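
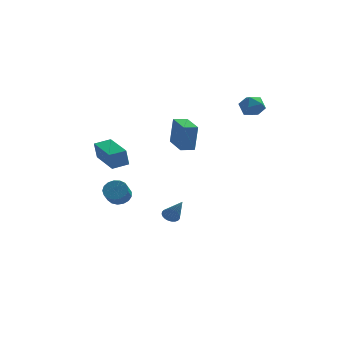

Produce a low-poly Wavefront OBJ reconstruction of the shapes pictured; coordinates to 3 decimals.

v -2.908 -2.685 1.085
v -3.024 -2.859 2.125
v -4.091 -1.005 1.235
v -4.207 -1.179 2.274
v -2.113 -2.141 1.266
v -2.229 -2.315 2.305
v -3.296 -0.461 1.415
v -3.412 -0.635 2.455
v 0.038 1.242 1.196
v 0.211 1.264 2.877
v -0.81 2.748 1.263
v -0.636 2.771 2.944
v 0.756 1.649 1.116
v 0.93 1.672 2.797
v -0.091 3.156 1.183
v 0.082 3.178 2.864
v 3.726 4.391 3.775
v 4.012 4.016 4.446
v 3.208 3.244 3.354
v 3.494 2.869 4.025
v 2.884 3.414 4.088
v 3.205 4.123 4.348
v 4.015 3.137 3.452
v 4.336 3.846 3.712
v 4.19 3.24 4.246
v 3.491 3.412 4.639
v 3.729 3.848 3.161
v 3.03 4.02 3.554
v -3.797 3.189 -3.238
v -3.446 2.736 -3.707
v -3.493 1.979 -3.01
v -3.843 2.431 -2.542
v -3.184 2.888 -3.524
v -3.23 2.131 -2.827
v -3.062 3.109 -3.276
v -3.108 2.352 -2.579
v -3.108 3.348 -3.019
v -3.155 2.591 -2.322
v -3.313 3.551 -2.812
v -3.359 2.794 -2.115
v -3.628 3.671 -2.703
v -3.674 2.914 -2.006
v -3.981 3.68 -2.717
v -4.028 2.923 -2.02
v -4.293 3.576 -2.85
v -4.339 2.819 -2.153
v -4.491 3.384 -3.072
v -4.537 2.627 -2.375
v -4.53 3.147 -3.332
v -4.576 2.39 -2.635
v -4.401 2.92 -3.571
v -4.447 2.162 -2.874
v -4.133 2.754 -3.733
v -4.18 1.996 -3.037
v -3.789 2.687 -3.783
v -3.835 1.93 -3.086
v -0.634 2.02 -4.116
v -0.248 2.41 -4.156
v 0.114 1.42 -2.784
v -0.393 2.507 -4.031
v -0.575 2.53 -3.919
v -0.765 2.475 -3.837
v -0.936 2.351 -3.797
v -1.06 2.176 -3.806
v -1.12 1.978 -3.861
v -1.105 1.786 -3.956
v -1.019 1.629 -4.075
v -0.874 1.532 -4.2
v -0.693 1.509 -4.312
v -0.502 1.564 -4.394
v -0.332 1.688 -4.434
v -0.207 1.863 -4.426
v -0.148 2.061 -4.37
v -0.162 2.253 -4.275
f 2 4 1
f 5 2 1
f 1 4 3
f 3 5 1
f 2 8 4
f 6 2 5
f 6 8 2
f 4 8 3
f 7 5 3
f 3 8 7
f 7 6 5
f 8 6 7
f 10 12 9
f 13 10 9
f 9 12 11
f 11 13 9
f 10 16 12
f 14 10 13
f 14 16 10
f 12 16 11
f 15 13 11
f 11 16 15
f 15 14 13
f 16 14 15
f 17 28 22
f 17 22 18
f 17 18 24
f 17 24 27
f 17 27 28
f 18 22 26
f 22 28 21
f 28 27 19
f 27 24 23
f 24 18 25
f 20 26 21
f 20 21 19
f 20 19 23
f 20 23 25
f 20 25 26
f 21 26 22
f 19 21 28
f 23 19 27
f 25 23 24
f 26 25 18
f 30 29 33
f 30 33 31
f 31 33 34
f 31 34 32
f 33 29 35
f 33 35 34
f 34 35 36
f 34 36 32
f 35 29 37
f 35 37 36
f 36 37 38
f 36 38 32
f 37 29 39
f 37 39 38
f 38 39 40
f 38 40 32
f 39 29 41
f 39 41 40
f 40 41 42
f 40 42 32
f 41 29 43
f 41 43 42
f 42 43 44
f 42 44 32
f 43 29 45
f 43 45 44
f 44 45 46
f 44 46 32
f 45 29 47
f 45 47 46
f 46 47 48
f 46 48 32
f 47 29 49
f 47 49 48
f 48 49 50
f 48 50 32
f 49 29 51
f 49 51 50
f 50 51 52
f 50 52 32
f 51 29 53
f 51 53 52
f 52 53 54
f 52 54 32
f 53 29 55
f 53 55 54
f 54 55 56
f 54 56 32
f 55 29 30
f 55 30 56
f 56 30 31
f 56 31 32
f 58 57 60
f 58 60 59
f 60 57 61
f 60 61 59
f 61 57 62
f 61 62 59
f 62 57 63
f 62 63 59
f 63 57 64
f 63 64 59
f 64 57 65
f 64 65 59
f 65 57 66
f 65 66 59
f 66 57 67
f 66 67 59
f 67 57 68
f 67 68 59
f 68 57 69
f 68 69 59
f 69 57 70
f 69 70 59
f 70 57 71
f 70 71 59
f 71 57 72
f 71 72 59
f 72 57 73
f 72 73 59
f 73 57 74
f 73 74 59
f 74 57 58
f 74 58 59



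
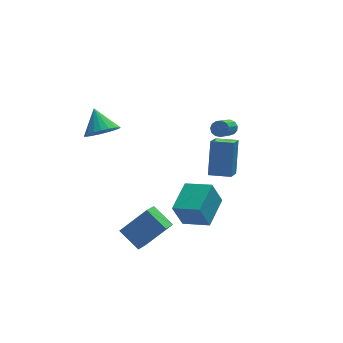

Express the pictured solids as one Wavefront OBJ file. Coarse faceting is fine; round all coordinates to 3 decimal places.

v -1.714 -2.69 -1.95
v -2.475 -1.679 -1.143
v -3.137 -2.586 -3.422
v -3.898 -1.576 -2.615
v -1.142 -1.864 -2.445
v -1.903 -0.854 -1.638
v -2.565 -1.761 -3.917
v -3.326 -0.75 -3.11
v 3.52 4.372 -0.394
v 3.984 4.195 -0.21
v 3.165 3.031 0.738
v 2.7 3.208 0.554
v 3.896 4.41 -0.022
v 3.076 3.246 0.926
v 3.688 4.613 0.047
v 2.868 3.449 0.995
v 3.427 4.739 -0.024
v 2.607 3.576 0.925
v 3.195 4.749 -0.212
v 2.376 3.585 0.736
v 3.066 4.639 -0.458
v 2.247 3.475 0.49
v 3.082 4.444 -0.684
v 2.262 3.281 0.264
v 3.236 4.226 -0.818
v 2.417 3.063 0.131
v 3.481 4.055 -0.817
v 2.661 2.891 0.131
v 3.737 3.984 -0.682
v 2.918 2.82 0.266
v 3.925 4.036 -0.456
v 3.106 2.873 0.492
v 0.322 -3.243 2.399
v 0.704 -2.244 4.159
v 0.892 -2.13 1.644
v 1.273 -1.131 3.405
v 1.387 -3.749 2.455
v 1.768 -2.75 4.216
v 1.956 -2.636 1.701
v 2.338 -1.637 3.461
v -0.754 -2.36 -2.023
v -1.32 -2.424 -0.603
v 0.314 -0.805 -1.528
v -0.252 -0.869 -0.108
v 0.432 -3.311 -1.592
v -0.134 -3.375 -0.172
v 1.5 -1.756 -1.097
v 0.934 -1.82 0.323
v -3.756 2.997 1.694
v -3.023 3.54 1.26
v -3.944 4.123 2.786
v -3.365 3.678 1.059
v -3.775 3.698 0.967
v -4.181 3.597 1.002
v -4.513 3.392 1.156
v -4.715 3.119 1.403
v -4.751 2.825 1.7
v -4.615 2.56 1.996
v -4.33 2.371 2.24
v -3.946 2.29 2.39
v -3.529 2.331 2.419
v -3.152 2.488 2.323
v -2.878 2.732 2.118
v -2.757 3.022 1.84
v -2.808 3.308 1.536
f 2 4 1
f 5 2 1
f 1 4 3
f 3 5 1
f 2 8 4
f 6 2 5
f 6 8 2
f 4 8 3
f 7 5 3
f 3 8 7
f 7 6 5
f 8 6 7
f 10 9 13
f 10 13 11
f 11 13 14
f 11 14 12
f 13 9 15
f 13 15 14
f 14 15 16
f 14 16 12
f 15 9 17
f 15 17 16
f 16 17 18
f 16 18 12
f 17 9 19
f 17 19 18
f 18 19 20
f 18 20 12
f 19 9 21
f 19 21 20
f 20 21 22
f 20 22 12
f 21 9 23
f 21 23 22
f 22 23 24
f 22 24 12
f 23 9 25
f 23 25 24
f 24 25 26
f 24 26 12
f 25 9 27
f 25 27 26
f 26 27 28
f 26 28 12
f 27 9 29
f 27 29 28
f 28 29 30
f 28 30 12
f 29 9 31
f 29 31 30
f 30 31 32
f 30 32 12
f 31 9 10
f 31 10 32
f 32 10 11
f 32 11 12
f 34 36 33
f 37 34 33
f 33 36 35
f 35 37 33
f 34 40 36
f 38 34 37
f 38 40 34
f 36 40 35
f 39 37 35
f 35 40 39
f 39 38 37
f 40 38 39
f 42 44 41
f 45 42 41
f 41 44 43
f 43 45 41
f 42 48 44
f 46 42 45
f 46 48 42
f 44 48 43
f 47 45 43
f 43 48 47
f 47 46 45
f 48 46 47
f 50 49 52
f 50 52 51
f 52 49 53
f 52 53 51
f 53 49 54
f 53 54 51
f 54 49 55
f 54 55 51
f 55 49 56
f 55 56 51
f 56 49 57
f 56 57 51
f 57 49 58
f 57 58 51
f 58 49 59
f 58 59 51
f 59 49 60
f 59 60 51
f 60 49 61
f 60 61 51
f 61 49 62
f 61 62 51
f 62 49 63
f 62 63 51
f 63 49 64
f 63 64 51
f 64 49 65
f 64 65 51
f 65 49 50
f 65 50 51



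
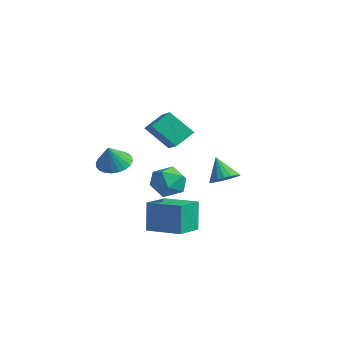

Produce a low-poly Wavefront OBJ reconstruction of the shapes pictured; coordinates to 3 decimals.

v -0.165 3.591 -1.02
v 0.574 3.889 -0.541
v -1.055 3.549 0.38
v 0.387 4.242 -0.65
v 0.09 4.465 -0.832
v -0.257 4.515 -1.052
v -0.586 4.382 -1.265
v -0.832 4.093 -1.43
v -0.945 3.703 -1.513
v -0.904 3.292 -1.499
v -0.716 2.939 -1.39
v -0.419 2.716 -1.208
v -0.072 2.666 -0.988
v 0.257 2.799 -0.775
v 0.502 3.088 -0.611
v 0.616 3.478 -0.527
v 1.082 -1.957 4.462
v 1.064 -0.811 5.249
v -0.44 -1.495 3.756
v -0.457 -0.349 4.543
v 2.017 -0.991 3.077
v 2 0.155 3.864
v 0.496 -0.529 2.371
v 0.478 0.617 3.158
v -1.478 1.056 -1.924
v -1.139 1.636 -0.931
v -1.321 -0.636 -0.989
v -0.982 -0.056 0.004
v -2.109 0.045 -0.394
v -2.205 1.09 -0.972
v -0.255 -0.09 -0.948
v -0.351 0.955 -1.526
v -0.383 0.927 -0.328
v -1.529 1.011 0.014
v -0.931 -0.011 -1.934
v -2.077 0.073 -1.592
v -0.922 -3.121 1.379
v -0.015 -2.636 1.315
v -0.498 -3.739 2.701
v -0.236 -2.365 1.513
v -0.561 -2.208 1.69
v -0.941 -2.19 1.82
v -1.318 -2.314 1.882
v -1.634 -2.561 1.868
v -1.843 -2.893 1.78
v -1.911 -3.26 1.63
v -1.828 -3.606 1.443
v -1.608 -3.877 1.245
v -1.283 -4.034 1.068
v -0.903 -4.052 0.938
v -0.526 -3.928 0.875
v -0.209 -3.681 0.889
v -0.001 -3.349 0.977
v 0.067 -2.982 1.127
v 0.352 -1.883 -3.621
v 0.03 -1.655 -1.67
v -0.476 -0.227 -3.95
v -0.797 0 -2
v 2.277 -0.88 -3.42
v 1.956 -0.653 -1.47
v 1.45 0.775 -3.75
v 1.128 1.003 -1.799
f 2 1 4
f 2 4 3
f 4 1 5
f 4 5 3
f 5 1 6
f 5 6 3
f 6 1 7
f 6 7 3
f 7 1 8
f 7 8 3
f 8 1 9
f 8 9 3
f 9 1 10
f 9 10 3
f 10 1 11
f 10 11 3
f 11 1 12
f 11 12 3
f 12 1 13
f 12 13 3
f 13 1 14
f 13 14 3
f 14 1 15
f 14 15 3
f 15 1 16
f 15 16 3
f 16 1 2
f 16 2 3
f 18 20 17
f 21 18 17
f 17 20 19
f 19 21 17
f 18 24 20
f 22 18 21
f 22 24 18
f 20 24 19
f 23 21 19
f 19 24 23
f 23 22 21
f 24 22 23
f 25 36 30
f 25 30 26
f 25 26 32
f 25 32 35
f 25 35 36
f 26 30 34
f 30 36 29
f 36 35 27
f 35 32 31
f 32 26 33
f 28 34 29
f 28 29 27
f 28 27 31
f 28 31 33
f 28 33 34
f 29 34 30
f 27 29 36
f 31 27 35
f 33 31 32
f 34 33 26
f 38 37 40
f 38 40 39
f 40 37 41
f 40 41 39
f 41 37 42
f 41 42 39
f 42 37 43
f 42 43 39
f 43 37 44
f 43 44 39
f 44 37 45
f 44 45 39
f 45 37 46
f 45 46 39
f 46 37 47
f 46 47 39
f 47 37 48
f 47 48 39
f 48 37 49
f 48 49 39
f 49 37 50
f 49 50 39
f 50 37 51
f 50 51 39
f 51 37 52
f 51 52 39
f 52 37 53
f 52 53 39
f 53 37 54
f 53 54 39
f 54 37 38
f 54 38 39
f 56 58 55
f 59 56 55
f 55 58 57
f 57 59 55
f 56 62 58
f 60 56 59
f 60 62 56
f 58 62 57
f 61 59 57
f 57 62 61
f 61 60 59
f 62 60 61



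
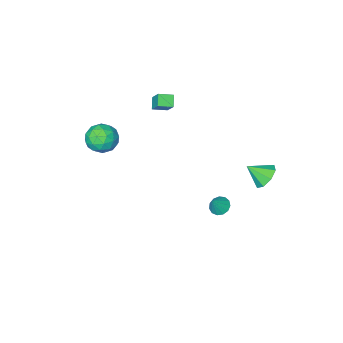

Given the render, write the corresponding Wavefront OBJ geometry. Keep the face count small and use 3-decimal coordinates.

v 3.22 -1.512 2.89
v 3.969 -2.135 2.671
v 2.331 -2.165 1.709
v 3.08 -2.788 1.49
v 2.578 -2.892 2.347
v 3.127 -2.489 3.077
v 3.173 -1.811 1.303
v 3.722 -1.408 2.033
v 3.94 -2.32 1.69
v 3.572 -2.988 2.336
v 2.728 -1.312 2.044
v 2.36 -1.98 2.69
v 3.672 -1.766 2.885
v 2.628 -2.534 1.495
v 2.333 -2.595 1.999
v 2.773 -2.961 1.871
v 3.178 -1.974 3.123
v 3.618 -2.34 2.994
v 2.801 -2.785 2.804
v 2.682 -1.96 1.386
v 3.122 -2.326 1.257
v 3.527 -1.339 2.509
v 3.967 -1.705 2.381
v 3.499 -1.515 1.576
v 4.096 -2.241 2.179
v 3.573 -2.625 1.485
v 3.627 -2.051 1.375
v 3.95 -1.814 1.804
v 3.88 -2.634 2.558
v 3.357 -3.018 1.864
v 3.062 -3.079 2.368
v 3.385 -2.842 2.797
v 3.862 -2.743 1.982
v 2.943 -1.282 2.516
v 2.42 -1.666 1.822
v 2.915 -1.458 1.583
v 3.238 -1.221 2.012
v 2.727 -1.675 2.895
v 2.204 -2.059 2.201
v 2.35 -2.486 2.576
v 2.673 -2.249 3.005
v 2.438 -1.557 2.398
v -4.388 2.489 -1.351
v -3.79 3.129 -1.435
v -3.572 1.831 -0.549
v -4.21 3.235 -0.919
v -4.735 2.904 -0.656
v -5.056 2.33 -0.8
v -4.987 1.849 -1.266
v -4.567 1.743 -1.782
v -4.042 2.074 -2.045
v -3.721 2.648 -1.901
v -1.739 -3.275 1.443
v -2.1 -3.793 1.95
v -1.59 -2.426 2.416
v -1.951 -2.944 2.923
v -0.949 -3.636 1.637
v -1.31 -4.154 2.144
v -0.8 -2.787 2.61
v -1.161 -3.305 3.117
v -2.548 0.793 -4.408
v -2.077 0.46 -4.683
v -1.892 0.967 -3.492
v -2.029 0.804 -4.782
v -2.147 1.144 -4.762
v -2.392 1.373 -4.63
v -2.687 1.418 -4.427
v -2.938 1.265 -4.218
v -3.065 0.962 -4.069
v -3.028 0.605 -4.028
v -2.839 0.309 -4.108
v -2.558 0.166 -4.282
v -2.274 0.222 -4.497
f 1 38 17
f 38 12 41
f 17 41 6
f 38 41 17
f 1 17 13
f 17 6 18
f 13 18 2
f 17 18 13
f 1 13 22
f 13 2 23
f 22 23 8
f 13 23 22
f 1 22 34
f 22 8 37
f 34 37 11
f 22 37 34
f 1 34 38
f 34 11 42
f 38 42 12
f 34 42 38
f 2 18 29
f 18 6 32
f 29 32 10
f 18 32 29
f 6 41 19
f 41 12 40
f 19 40 5
f 41 40 19
f 12 42 39
f 42 11 35
f 39 35 3
f 42 35 39
f 11 37 36
f 37 8 24
f 36 24 7
f 37 24 36
f 8 23 28
f 23 2 25
f 28 25 9
f 23 25 28
f 4 30 16
f 30 10 31
f 16 31 5
f 30 31 16
f 4 16 14
f 16 5 15
f 14 15 3
f 16 15 14
f 4 14 21
f 14 3 20
f 21 20 7
f 14 20 21
f 4 21 26
f 21 7 27
f 26 27 9
f 21 27 26
f 4 26 30
f 26 9 33
f 30 33 10
f 26 33 30
f 5 31 19
f 31 10 32
f 19 32 6
f 31 32 19
f 3 15 39
f 15 5 40
f 39 40 12
f 15 40 39
f 7 20 36
f 20 3 35
f 36 35 11
f 20 35 36
f 9 27 28
f 27 7 24
f 28 24 8
f 27 24 28
f 10 33 29
f 33 9 25
f 29 25 2
f 33 25 29
f 44 43 46
f 44 46 45
f 46 43 47
f 46 47 45
f 47 43 48
f 47 48 45
f 48 43 49
f 48 49 45
f 49 43 50
f 49 50 45
f 50 43 51
f 50 51 45
f 51 43 52
f 51 52 45
f 52 43 44
f 52 44 45
f 54 56 53
f 57 54 53
f 53 56 55
f 55 57 53
f 54 60 56
f 58 54 57
f 58 60 54
f 56 60 55
f 59 57 55
f 55 60 59
f 59 58 57
f 60 58 59
f 62 61 64
f 62 64 63
f 64 61 65
f 64 65 63
f 65 61 66
f 65 66 63
f 66 61 67
f 66 67 63
f 67 61 68
f 67 68 63
f 68 61 69
f 68 69 63
f 69 61 70
f 69 70 63
f 70 61 71
f 70 71 63
f 71 61 72
f 71 72 63
f 72 61 73
f 72 73 63
f 73 61 62
f 73 62 63



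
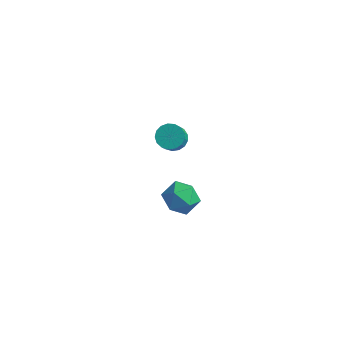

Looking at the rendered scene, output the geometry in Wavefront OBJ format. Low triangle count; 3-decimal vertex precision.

v 2.245 -1.974 0.009
v 3.051 -2.537 -0.222
v 1.329 -3.323 0.102
v 2.135 -3.886 -0.129
v 2.088 -3.414 0.763
v 2.654 -2.581 0.705
v 1.726 -3.279 -0.825
v 2.292 -2.446 -0.883
v 2.73 -3.344 -0.737
v 2.953 -3.427 0.243
v 1.427 -2.433 -0.363
v 1.65 -2.516 0.617
v -2.154 3.841 -3.894
v -1.42 3.767 -4.148
v -1.112 2.885 -2.999
v -1.846 2.959 -2.746
v -1.407 4.065 -3.922
v -1.099 3.183 -2.774
v -1.566 4.311 -3.691
v -1.258 3.429 -2.543
v -1.859 4.45 -3.506
v -1.551 3.568 -2.358
v -2.22 4.449 -3.41
v -1.912 3.567 -2.262
v -2.565 4.309 -3.424
v -2.257 3.427 -2.276
v -2.817 4.061 -3.547
v -2.509 3.179 -2.399
v -2.916 3.764 -3.749
v -2.608 2.882 -2.601
v -2.841 3.483 -3.984
v -2.533 2.602 -2.836
v -2.609 3.285 -4.199
v -2.301 2.404 -3.051
v -2.272 3.214 -4.343
v -1.964 2.333 -3.195
v -1.908 3.287 -4.385
v -1.6 2.405 -3.237
v -1.601 3.487 -4.315
v -1.293 2.605 -3.167
f 1 12 6
f 1 6 2
f 1 2 8
f 1 8 11
f 1 11 12
f 2 6 10
f 6 12 5
f 12 11 3
f 11 8 7
f 8 2 9
f 4 10 5
f 4 5 3
f 4 3 7
f 4 7 9
f 4 9 10
f 5 10 6
f 3 5 12
f 7 3 11
f 9 7 8
f 10 9 2
f 14 13 17
f 14 17 15
f 15 17 18
f 15 18 16
f 17 13 19
f 17 19 18
f 18 19 20
f 18 20 16
f 19 13 21
f 19 21 20
f 20 21 22
f 20 22 16
f 21 13 23
f 21 23 22
f 22 23 24
f 22 24 16
f 23 13 25
f 23 25 24
f 24 25 26
f 24 26 16
f 25 13 27
f 25 27 26
f 26 27 28
f 26 28 16
f 27 13 29
f 27 29 28
f 28 29 30
f 28 30 16
f 29 13 31
f 29 31 30
f 30 31 32
f 30 32 16
f 31 13 33
f 31 33 32
f 32 33 34
f 32 34 16
f 33 13 35
f 33 35 34
f 34 35 36
f 34 36 16
f 35 13 37
f 35 37 36
f 36 37 38
f 36 38 16
f 37 13 39
f 37 39 38
f 38 39 40
f 38 40 16
f 39 13 14
f 39 14 40
f 40 14 15
f 40 15 16



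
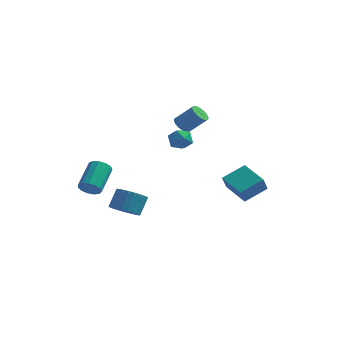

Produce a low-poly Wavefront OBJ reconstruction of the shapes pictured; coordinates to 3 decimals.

v -3.95 -2.258 -1.001
v -3.233 -2.196 -1.175
v -3.133 -0.48 -0.153
v -3.85 -0.542 0.021
v -3.445 -2.003 -1.478
v -3.345 -0.287 -0.456
v -3.817 -1.891 -1.63
v -3.717 -0.175 -0.607
v -4.231 -1.896 -1.582
v -4.131 -0.18 -0.56
v -4.556 -2.015 -1.35
v -4.456 -0.299 -0.327
v -4.688 -2.212 -1.007
v -4.589 -0.496 0.016
v -4.587 -2.423 -0.662
v -4.487 -0.707 0.36
v -4.283 -2.582 -0.425
v -4.183 -0.866 0.597
v -3.873 -2.638 -0.371
v -3.773 -0.922 0.652
v -3.488 -2.573 -0.517
v -3.388 -0.857 0.506
v -3.249 -2.409 -0.817
v -3.149 -0.693 0.206
v 2.652 3.99 -2.947
v 2.519 3.446 -1.943
v 3.788 5.068 -2.212
v 3.655 4.524 -1.208
v 4.105 2.776 -3.412
v 3.972 2.232 -2.408
v 5.241 3.854 -2.677
v 5.108 3.31 -1.673
v 0.108 3.083 2.392
v 0.572 2.856 1.949
v 1.675 2.97 3.046
v 1.212 3.197 3.488
v 0.581 3.155 1.908
v 1.685 3.27 3.005
v 0.497 3.441 1.963
v 1.6 3.555 3.06
v 0.335 3.655 2.103
v 1.439 3.77 3.2
v 0.129 3.756 2.3
v 1.233 3.871 3.397
v -0.081 3.724 2.515
v 1.022 3.838 3.612
v -0.254 3.565 2.706
v 0.85 3.679 3.803
v -0.355 3.31 2.834
v 0.748 3.424 3.931
v -0.365 3.01 2.875
v 0.739 3.125 3.972
v -0.28 2.725 2.82
v 0.823 2.839 3.917
v -0.119 2.51 2.68
v 0.985 2.625 3.777
v 0.087 2.409 2.483
v 1.191 2.524 3.58
v 0.298 2.442 2.268
v 1.401 2.556 3.365
v 0.47 2.601 2.077
v 1.574 2.715 3.174
v -0.179 1.078 2.343
v 0.191 1.593 1.791
v 1.009 0.447 2.549
v 1.379 0.962 1.997
v 1.111 1.261 2.736
v 0.377 1.651 2.609
v 0.823 0.389 1.731
v 0.089 0.779 1.604
v 0.81 1.168 1.412
v 0.988 1.706 2.033
v 0.212 0.334 2.307
v 0.39 0.872 2.928
v -2.633 0.178 -3.885
v -1.752 0.467 -4.287
v -1.507 1.29 -3.156
v -2.387 1.002 -2.755
v -1.996 0.74 -4.433
v -1.751 1.563 -3.302
v -2.338 0.928 -4.495
v -2.092 1.751 -3.364
v -2.724 1.001 -4.464
v -2.478 1.824 -3.334
v -3.096 0.949 -4.346
v -2.85 1.772 -3.215
v -3.397 0.78 -4.157
v -3.152 1.603 -3.026
v -3.583 0.519 -3.927
v -3.337 1.342 -2.796
v -3.623 0.206 -3.69
v -3.378 1.03 -2.56
v -3.513 -0.11 -3.484
v -3.268 0.713 -2.353
v -3.269 -0.383 -3.338
v -3.024 0.44 -2.207
v -2.928 -0.571 -3.276
v -2.682 0.252 -2.145
v -2.542 -0.644 -3.306
v -2.296 0.179 -2.176
v -2.17 -0.592 -3.425
v -1.924 0.231 -2.294
v -1.868 -0.423 -3.614
v -1.623 0.4 -2.483
v -1.683 -0.162 -3.844
v -1.437 0.661 -2.713
v -1.642 0.15 -4.08
v -1.397 0.974 -2.95
f 2 1 5
f 2 5 3
f 3 5 6
f 3 6 4
f 5 1 7
f 5 7 6
f 6 7 8
f 6 8 4
f 7 1 9
f 7 9 8
f 8 9 10
f 8 10 4
f 9 1 11
f 9 11 10
f 10 11 12
f 10 12 4
f 11 1 13
f 11 13 12
f 12 13 14
f 12 14 4
f 13 1 15
f 13 15 14
f 14 15 16
f 14 16 4
f 15 1 17
f 15 17 16
f 16 17 18
f 16 18 4
f 17 1 19
f 17 19 18
f 18 19 20
f 18 20 4
f 19 1 21
f 19 21 20
f 20 21 22
f 20 22 4
f 21 1 23
f 21 23 22
f 22 23 24
f 22 24 4
f 23 1 2
f 23 2 24
f 24 2 3
f 24 3 4
f 26 28 25
f 29 26 25
f 25 28 27
f 27 29 25
f 26 32 28
f 30 26 29
f 30 32 26
f 28 32 27
f 31 29 27
f 27 32 31
f 31 30 29
f 32 30 31
f 34 33 37
f 34 37 35
f 35 37 38
f 35 38 36
f 37 33 39
f 37 39 38
f 38 39 40
f 38 40 36
f 39 33 41
f 39 41 40
f 40 41 42
f 40 42 36
f 41 33 43
f 41 43 42
f 42 43 44
f 42 44 36
f 43 33 45
f 43 45 44
f 44 45 46
f 44 46 36
f 45 33 47
f 45 47 46
f 46 47 48
f 46 48 36
f 47 33 49
f 47 49 48
f 48 49 50
f 48 50 36
f 49 33 51
f 49 51 50
f 50 51 52
f 50 52 36
f 51 33 53
f 51 53 52
f 52 53 54
f 52 54 36
f 53 33 55
f 53 55 54
f 54 55 56
f 54 56 36
f 55 33 57
f 55 57 56
f 56 57 58
f 56 58 36
f 57 33 59
f 57 59 58
f 58 59 60
f 58 60 36
f 59 33 61
f 59 61 60
f 60 61 62
f 60 62 36
f 61 33 34
f 61 34 62
f 62 34 35
f 62 35 36
f 63 74 68
f 63 68 64
f 63 64 70
f 63 70 73
f 63 73 74
f 64 68 72
f 68 74 67
f 74 73 65
f 73 70 69
f 70 64 71
f 66 72 67
f 66 67 65
f 66 65 69
f 66 69 71
f 66 71 72
f 67 72 68
f 65 67 74
f 69 65 73
f 71 69 70
f 72 71 64
f 76 75 79
f 76 79 77
f 77 79 80
f 77 80 78
f 79 75 81
f 79 81 80
f 80 81 82
f 80 82 78
f 81 75 83
f 81 83 82
f 82 83 84
f 82 84 78
f 83 75 85
f 83 85 84
f 84 85 86
f 84 86 78
f 85 75 87
f 85 87 86
f 86 87 88
f 86 88 78
f 87 75 89
f 87 89 88
f 88 89 90
f 88 90 78
f 89 75 91
f 89 91 90
f 90 91 92
f 90 92 78
f 91 75 93
f 91 93 92
f 92 93 94
f 92 94 78
f 93 75 95
f 93 95 94
f 94 95 96
f 94 96 78
f 95 75 97
f 95 97 96
f 96 97 98
f 96 98 78
f 97 75 99
f 97 99 98
f 98 99 100
f 98 100 78
f 99 75 101
f 99 101 100
f 100 101 102
f 100 102 78
f 101 75 103
f 101 103 102
f 102 103 104
f 102 104 78
f 103 75 105
f 103 105 104
f 104 105 106
f 104 106 78
f 105 75 107
f 105 107 106
f 106 107 108
f 106 108 78
f 107 75 76
f 107 76 108
f 108 76 77
f 108 77 78



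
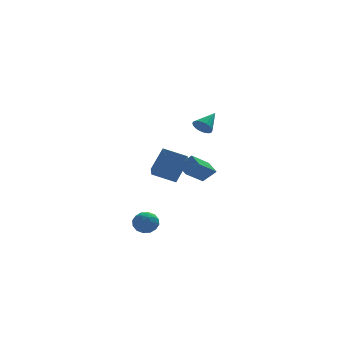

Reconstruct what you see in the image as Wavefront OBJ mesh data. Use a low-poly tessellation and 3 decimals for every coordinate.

v -2.057 -3.155 -2.73
v -1.602 -3.51 -2.208
v -1.998 -4.17 -3.472
v -1.543 -4.525 -2.95
v -2.292 -4.39 -2.786
v -2.328 -3.763 -2.327
v -1.272 -3.917 -3.353
v -1.308 -3.29 -2.894
v -1.117 -3.981 -2.593
v -1.747 -4.274 -2.243
v -1.853 -3.406 -3.437
v -2.483 -3.699 -3.087
v -1.835 -3.243 -2.404
v -1.765 -4.437 -3.276
v -2.205 -4.357 -3.18
v -1.938 -4.566 -2.873
v -2.261 -3.392 -2.474
v -1.994 -3.601 -2.167
v -2.399 -4.118 -2.507
v -1.606 -4.079 -3.513
v -1.339 -4.288 -3.206
v -1.662 -3.114 -2.807
v -1.395 -3.323 -2.5
v -1.201 -3.562 -3.173
v -1.282 -3.729 -2.323
v -1.247 -4.326 -2.76
v -1.088 -3.968 -2.996
v -1.11 -3.599 -2.726
v -1.652 -3.901 -2.117
v -1.618 -4.498 -2.554
v -2.058 -4.419 -2.457
v -2.079 -4.05 -2.188
v -1.367 -4.178 -2.344
v -1.982 -3.182 -3.126
v -1.948 -3.779 -3.563
v -1.521 -3.63 -3.492
v -1.542 -3.261 -3.223
v -2.353 -3.354 -2.92
v -2.318 -3.951 -3.357
v -2.49 -4.081 -2.954
v -2.512 -3.712 -2.684
v -2.233 -3.502 -3.336
v 2.534 1.581 2.055
v 2.807 1.779 1.499
v 3.466 2.399 2.805
v 2.627 1.955 1.531
v 2.433 2.073 1.643
v 2.254 2.117 1.818
v 2.118 2.079 2.028
v 2.045 1.966 2.243
v 2.046 1.793 2.429
v 2.122 1.588 2.558
v 2.261 1.383 2.61
v 2.441 1.207 2.578
v 2.635 1.088 2.466
v 2.814 1.044 2.292
v 2.95 1.082 2.081
v 3.023 1.196 1.867
v 3.021 1.368 1.681
v 2.945 1.573 1.552
v 2.648 2.779 -1.328
v 2.36 3.546 -0.888
v 1.866 2.921 -2.088
v 1.578 3.688 -1.648
v 3.922 3.892 -2.432
v 3.634 4.659 -1.992
v 3.14 4.034 -3.192
v 2.852 4.801 -2.752
v 0.608 -0.348 -1.379
v 0.34 -1.549 -0.503
v -0.665 0.284 -0.902
v -0.934 -0.916 -0.026
v 1.434 0.376 -0.134
v 1.165 -0.824 0.742
v 0.16 1.009 0.343
v -0.108 -0.192 1.219
f 1 38 17
f 38 12 41
f 17 41 6
f 38 41 17
f 1 17 13
f 17 6 18
f 13 18 2
f 17 18 13
f 1 13 22
f 13 2 23
f 22 23 8
f 13 23 22
f 1 22 34
f 22 8 37
f 34 37 11
f 22 37 34
f 1 34 38
f 34 11 42
f 38 42 12
f 34 42 38
f 2 18 29
f 18 6 32
f 29 32 10
f 18 32 29
f 6 41 19
f 41 12 40
f 19 40 5
f 41 40 19
f 12 42 39
f 42 11 35
f 39 35 3
f 42 35 39
f 11 37 36
f 37 8 24
f 36 24 7
f 37 24 36
f 8 23 28
f 23 2 25
f 28 25 9
f 23 25 28
f 4 30 16
f 30 10 31
f 16 31 5
f 30 31 16
f 4 16 14
f 16 5 15
f 14 15 3
f 16 15 14
f 4 14 21
f 14 3 20
f 21 20 7
f 14 20 21
f 4 21 26
f 21 7 27
f 26 27 9
f 21 27 26
f 4 26 30
f 26 9 33
f 30 33 10
f 26 33 30
f 5 31 19
f 31 10 32
f 19 32 6
f 31 32 19
f 3 15 39
f 15 5 40
f 39 40 12
f 15 40 39
f 7 20 36
f 20 3 35
f 36 35 11
f 20 35 36
f 9 27 28
f 27 7 24
f 28 24 8
f 27 24 28
f 10 33 29
f 33 9 25
f 29 25 2
f 33 25 29
f 44 43 46
f 44 46 45
f 46 43 47
f 46 47 45
f 47 43 48
f 47 48 45
f 48 43 49
f 48 49 45
f 49 43 50
f 49 50 45
f 50 43 51
f 50 51 45
f 51 43 52
f 51 52 45
f 52 43 53
f 52 53 45
f 53 43 54
f 53 54 45
f 54 43 55
f 54 55 45
f 55 43 56
f 55 56 45
f 56 43 57
f 56 57 45
f 57 43 58
f 57 58 45
f 58 43 59
f 58 59 45
f 59 43 60
f 59 60 45
f 60 43 44
f 60 44 45
f 62 64 61
f 65 62 61
f 61 64 63
f 63 65 61
f 62 68 64
f 66 62 65
f 66 68 62
f 64 68 63
f 67 65 63
f 63 68 67
f 67 66 65
f 68 66 67
f 70 72 69
f 73 70 69
f 69 72 71
f 71 73 69
f 70 76 72
f 74 70 73
f 74 76 70
f 72 76 71
f 75 73 71
f 71 76 75
f 75 74 73
f 76 74 75



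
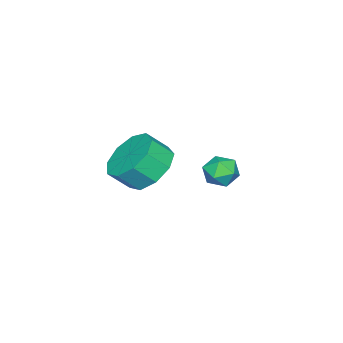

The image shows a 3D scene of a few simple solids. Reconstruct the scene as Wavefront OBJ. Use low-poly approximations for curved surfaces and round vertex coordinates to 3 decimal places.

v 0.264 1.501 -0.831
v 0.683 1.018 -0.957
v -0.543 0.862 -1.063
v -0.124 0.379 -1.189
v -0.204 0.591 -0.577
v 0.295 0.985 -0.434
v -0.155 0.895 -1.586
v 0.344 1.289 -1.443
v 0.424 0.643 -1.423
v 0.394 0.455 -0.799
v -0.254 1.425 -1.221
v -0.284 1.237 -0.597
v -1.424 -2.467 -2.748
v -0.605 -1.794 -2.75
v -0.137 -2.36 -2.014
v -0.956 -3.033 -2.012
v -1.102 -1.578 -2.269
v -0.635 -2.144 -1.532
v -1.75 -1.778 -2.011
v -1.282 -2.344 -1.275
v -2.245 -2.3 -2.099
v -1.777 -2.867 -1.363
v -2.356 -2.901 -2.49
v -1.888 -3.467 -1.754
v -2.031 -3.298 -3.002
v -1.563 -3.864 -2.266
v -1.421 -3.306 -3.395
v -0.954 -3.873 -2.659
v -0.813 -2.922 -3.486
v -0.346 -3.488 -2.749
v -0.491 -2.325 -3.231
v -0.023 -2.891 -2.495
f 1 12 6
f 1 6 2
f 1 2 8
f 1 8 11
f 1 11 12
f 2 6 10
f 6 12 5
f 12 11 3
f 11 8 7
f 8 2 9
f 4 10 5
f 4 5 3
f 4 3 7
f 4 7 9
f 4 9 10
f 5 10 6
f 3 5 12
f 7 3 11
f 9 7 8
f 10 9 2
f 14 13 17
f 14 17 15
f 15 17 18
f 15 18 16
f 17 13 19
f 17 19 18
f 18 19 20
f 18 20 16
f 19 13 21
f 19 21 20
f 20 21 22
f 20 22 16
f 21 13 23
f 21 23 22
f 22 23 24
f 22 24 16
f 23 13 25
f 23 25 24
f 24 25 26
f 24 26 16
f 25 13 27
f 25 27 26
f 26 27 28
f 26 28 16
f 27 13 29
f 27 29 28
f 28 29 30
f 28 30 16
f 29 13 31
f 29 31 30
f 30 31 32
f 30 32 16
f 31 13 14
f 31 14 32
f 32 14 15
f 32 15 16



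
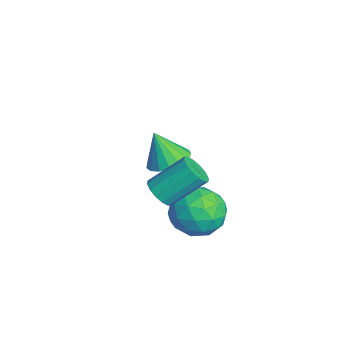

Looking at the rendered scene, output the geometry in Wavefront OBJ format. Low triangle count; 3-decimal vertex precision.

v 0.286 -0.391 2.504
v 0.703 -0.592 2.742
v 0.71 0.43 3.594
v 0.294 0.631 3.356
v 0.803 -0.432 2.55
v 0.81 0.589 3.401
v 0.764 -0.262 2.345
v 0.771 0.76 3.197
v 0.598 -0.125 2.183
v 0.605 0.896 3.035
v 0.348 -0.06 2.107
v 0.355 0.961 2.959
v 0.082 -0.084 2.138
v 0.089 0.938 2.989
v -0.13 -0.19 2.266
v -0.123 0.832 3.118
v -0.23 -0.349 2.459
v -0.223 0.672 3.31
v -0.191 -0.52 2.663
v -0.184 0.502 3.515
v -0.025 -0.656 2.825
v -0.018 0.365 3.677
v 0.225 -0.721 2.901
v 0.232 0.3 3.753
v 0.491 -0.698 2.871
v 0.498 0.324 3.722
v -0.36 1.482 0.5
v 0.44 1.225 0.805
v -0.98 0.375 1.195
v -0.18 0.118 1.5
v -0.55 0.874 1.799
v -0.167 1.558 1.37
v -0.373 0.042 0.63
v 0.01 0.726 0.201
v 0.432 0.335 0.885
v 0.322 0.849 1.608
v -0.862 0.751 0.392
v -0.972 1.265 1.115
v 0.095 1.45 0.592
v -0.635 0.15 1.408
v -0.852 0.594 1.584
v -0.382 0.443 1.763
v -0.262 1.647 0.924
v 0.208 1.495 1.103
v -0.374 1.29 1.687
v -0.748 0.105 0.897
v -0.278 -0.047 1.076
v -0.158 1.157 0.237
v 0.312 1.006 0.416
v -0.166 0.31 0.313
v 0.56 0.776 0.818
v 0.195 0.126 1.226
v 0.082 0.081 0.715
v 0.307 0.483 0.463
v 0.495 1.079 1.243
v 0.131 0.428 1.651
v -0.087 0.873 1.827
v 0.139 1.275 1.575
v 0.491 0.555 1.29
v -0.671 1.172 0.349
v -1.035 0.521 0.757
v -0.679 0.325 0.425
v -0.453 0.727 0.173
v -0.735 1.474 0.774
v -1.1 0.824 1.182
v -0.847 1.117 1.537
v -0.622 1.519 1.285
v -1.031 1.045 0.71
v -3.267 0.602 0.881
v -2.909 0 0.762
v -3.553 0.218 1.959
v -2.676 0.208 0.897
v -2.579 0.506 1.029
v -2.64 0.825 1.127
v -2.844 1.094 1.168
v -3.145 1.25 1.143
v -3.474 1.257 1.059
v -3.755 1.114 0.933
v -3.925 0.854 0.796
v -3.944 0.536 0.678
v -3.808 0.233 0.606
v -3.548 0.014 0.597
v -3.223 -0.07 0.654
f 2 1 5
f 2 5 3
f 3 5 6
f 3 6 4
f 5 1 7
f 5 7 6
f 6 7 8
f 6 8 4
f 7 1 9
f 7 9 8
f 8 9 10
f 8 10 4
f 9 1 11
f 9 11 10
f 10 11 12
f 10 12 4
f 11 1 13
f 11 13 12
f 12 13 14
f 12 14 4
f 13 1 15
f 13 15 14
f 14 15 16
f 14 16 4
f 15 1 17
f 15 17 16
f 16 17 18
f 16 18 4
f 17 1 19
f 17 19 18
f 18 19 20
f 18 20 4
f 19 1 21
f 19 21 20
f 20 21 22
f 20 22 4
f 21 1 23
f 21 23 22
f 22 23 24
f 22 24 4
f 23 1 25
f 23 25 24
f 24 25 26
f 24 26 4
f 25 1 2
f 25 2 26
f 26 2 3
f 26 3 4
f 27 64 43
f 64 38 67
f 43 67 32
f 64 67 43
f 27 43 39
f 43 32 44
f 39 44 28
f 43 44 39
f 27 39 48
f 39 28 49
f 48 49 34
f 39 49 48
f 27 48 60
f 48 34 63
f 60 63 37
f 48 63 60
f 27 60 64
f 60 37 68
f 64 68 38
f 60 68 64
f 28 44 55
f 44 32 58
f 55 58 36
f 44 58 55
f 32 67 45
f 67 38 66
f 45 66 31
f 67 66 45
f 38 68 65
f 68 37 61
f 65 61 29
f 68 61 65
f 37 63 62
f 63 34 50
f 62 50 33
f 63 50 62
f 34 49 54
f 49 28 51
f 54 51 35
f 49 51 54
f 30 56 42
f 56 36 57
f 42 57 31
f 56 57 42
f 30 42 40
f 42 31 41
f 40 41 29
f 42 41 40
f 30 40 47
f 40 29 46
f 47 46 33
f 40 46 47
f 30 47 52
f 47 33 53
f 52 53 35
f 47 53 52
f 30 52 56
f 52 35 59
f 56 59 36
f 52 59 56
f 31 57 45
f 57 36 58
f 45 58 32
f 57 58 45
f 29 41 65
f 41 31 66
f 65 66 38
f 41 66 65
f 33 46 62
f 46 29 61
f 62 61 37
f 46 61 62
f 35 53 54
f 53 33 50
f 54 50 34
f 53 50 54
f 36 59 55
f 59 35 51
f 55 51 28
f 59 51 55
f 70 69 72
f 70 72 71
f 72 69 73
f 72 73 71
f 73 69 74
f 73 74 71
f 74 69 75
f 74 75 71
f 75 69 76
f 75 76 71
f 76 69 77
f 76 77 71
f 77 69 78
f 77 78 71
f 78 69 79
f 78 79 71
f 79 69 80
f 79 80 71
f 80 69 81
f 80 81 71
f 81 69 82
f 81 82 71
f 82 69 83
f 82 83 71
f 83 69 70
f 83 70 71



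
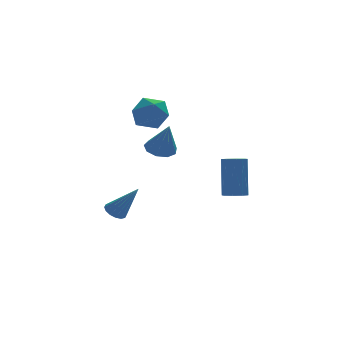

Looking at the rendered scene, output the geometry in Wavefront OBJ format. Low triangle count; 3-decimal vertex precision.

v -0.287 1.736 -3.381
v 0.229 1.694 -3.684
v 0.587 0.944 -1.779
v 0.237 1.974 -3.55
v 0.105 2.19 -3.371
v -0.133 2.285 -3.194
v -0.412 2.233 -3.068
v -0.657 2.047 -3.026
v -0.804 1.778 -3.078
v -0.812 1.498 -3.212
v -0.679 1.282 -3.392
v -0.442 1.187 -3.568
v -0.163 1.24 -3.694
v 0.082 1.425 -3.737
v 0.439 0.788 2.281
v 1.169 1.477 2.177
v 1.131 0.263 3.663
v 1.861 0.952 3.559
v 0.919 1.243 3.774
v 0.491 1.568 2.919
v 1.809 0.172 2.921
v 1.381 0.497 2.066
v 2.016 1.097 2.572
v 1.465 1.759 3.1
v 0.835 -0.019 2.74
v 0.284 0.643 3.268
v 3.793 -3.128 -1.084
v 4.358 -2.988 -1.178
v 4.533 -2.372 0.79
v 3.967 -2.512 0.884
v 4.078 -2.643 -1.261
v 4.253 -2.027 0.707
v 3.631 -2.583 -1.241
v 3.806 -1.966 0.728
v 3.279 -2.841 -1.128
v 3.453 -2.225 0.84
v 3.227 -3.268 -0.99
v 3.402 -2.652 0.978
v 3.507 -3.613 -0.907
v 3.682 -2.997 1.061
v 3.954 -3.674 -0.928
v 4.129 -3.057 1.041
v 4.307 -3.415 -1.04
v 4.481 -2.799 0.928
v 0.473 -2.787 1.998
v 1.05 -2.345 2.139
v 0.647 -3.493 3.502
v 0.621 -2.124 2.293
v 0.123 -2.213 2.309
v -0.211 -2.57 2.18
v -0.226 -3.029 1.966
v 0.087 -3.374 1.767
v 0.58 -3.445 1.677
v 1.023 -3.207 1.737
v 1.208 -2.773 1.919
f 2 1 4
f 2 4 3
f 4 1 5
f 4 5 3
f 5 1 6
f 5 6 3
f 6 1 7
f 6 7 3
f 7 1 8
f 7 8 3
f 8 1 9
f 8 9 3
f 9 1 10
f 9 10 3
f 10 1 11
f 10 11 3
f 11 1 12
f 11 12 3
f 12 1 13
f 12 13 3
f 13 1 14
f 13 14 3
f 14 1 2
f 14 2 3
f 15 26 20
f 15 20 16
f 15 16 22
f 15 22 25
f 15 25 26
f 16 20 24
f 20 26 19
f 26 25 17
f 25 22 21
f 22 16 23
f 18 24 19
f 18 19 17
f 18 17 21
f 18 21 23
f 18 23 24
f 19 24 20
f 17 19 26
f 21 17 25
f 23 21 22
f 24 23 16
f 28 27 31
f 28 31 29
f 29 31 32
f 29 32 30
f 31 27 33
f 31 33 32
f 32 33 34
f 32 34 30
f 33 27 35
f 33 35 34
f 34 35 36
f 34 36 30
f 35 27 37
f 35 37 36
f 36 37 38
f 36 38 30
f 37 27 39
f 37 39 38
f 38 39 40
f 38 40 30
f 39 27 41
f 39 41 40
f 40 41 42
f 40 42 30
f 41 27 43
f 41 43 42
f 42 43 44
f 42 44 30
f 43 27 28
f 43 28 44
f 44 28 29
f 44 29 30
f 46 45 48
f 46 48 47
f 48 45 49
f 48 49 47
f 49 45 50
f 49 50 47
f 50 45 51
f 50 51 47
f 51 45 52
f 51 52 47
f 52 45 53
f 52 53 47
f 53 45 54
f 53 54 47
f 54 45 55
f 54 55 47
f 55 45 46
f 55 46 47



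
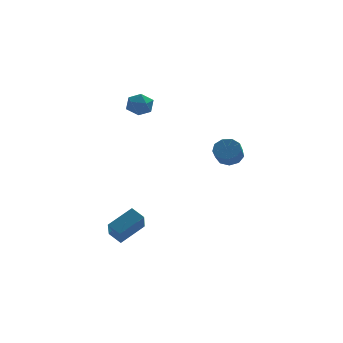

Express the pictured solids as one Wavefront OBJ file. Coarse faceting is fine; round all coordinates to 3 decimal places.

v -2.361 3.19 3.486
v -1.803 3.174 4.237
v -2.237 1.686 3.363
v -1.679 1.67 4.114
v -2.586 1.879 4.209
v -2.663 2.808 4.285
v -1.377 2.052 3.315
v -1.454 2.981 3.391
v -1.195 2.471 4.131
v -1.943 2.364 4.684
v -2.097 2.496 2.916
v -2.845 2.389 3.469
v -3.56 -3.676 -5.144
v -3.673 -4.958 -3.9
v -4.213 -3.12 -4.631
v -4.326 -4.401 -3.386
v -2.134 -2.879 -4.194
v -2.247 -4.16 -2.949
v -2.787 -2.322 -3.68
v -2.9 -3.604 -2.436
v 3.24 0.92 0.003
v 4.022 1.042 0.389
v 3.761 0.262 1.163
v 2.98 0.14 0.777
v 3.614 1.415 0.627
v 3.353 0.635 1.402
v 3.031 1.557 0.573
v 2.77 0.776 1.348
v 2.546 1.4 0.252
v 2.286 0.62 1.027
v 2.386 1.019 -0.185
v 2.126 0.239 0.59
v 2.626 0.592 -0.535
v 2.365 -0.189 0.24
v 3.153 0.318 -0.633
v 2.892 -0.462 0.142
v 3.721 0.326 -0.434
v 3.46 -0.454 0.341
v 4.064 0.612 -0.03
v 3.803 -0.168 0.744
f 1 12 6
f 1 6 2
f 1 2 8
f 1 8 11
f 1 11 12
f 2 6 10
f 6 12 5
f 12 11 3
f 11 8 7
f 8 2 9
f 4 10 5
f 4 5 3
f 4 3 7
f 4 7 9
f 4 9 10
f 5 10 6
f 3 5 12
f 7 3 11
f 9 7 8
f 10 9 2
f 14 16 13
f 17 14 13
f 13 16 15
f 15 17 13
f 14 20 16
f 18 14 17
f 18 20 14
f 16 20 15
f 19 17 15
f 15 20 19
f 19 18 17
f 20 18 19
f 22 21 25
f 22 25 23
f 23 25 26
f 23 26 24
f 25 21 27
f 25 27 26
f 26 27 28
f 26 28 24
f 27 21 29
f 27 29 28
f 28 29 30
f 28 30 24
f 29 21 31
f 29 31 30
f 30 31 32
f 30 32 24
f 31 21 33
f 31 33 32
f 32 33 34
f 32 34 24
f 33 21 35
f 33 35 34
f 34 35 36
f 34 36 24
f 35 21 37
f 35 37 36
f 36 37 38
f 36 38 24
f 37 21 39
f 37 39 38
f 38 39 40
f 38 40 24
f 39 21 22
f 39 22 40
f 40 22 23
f 40 23 24



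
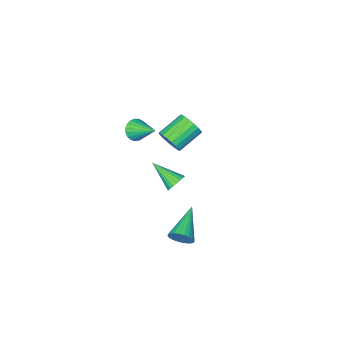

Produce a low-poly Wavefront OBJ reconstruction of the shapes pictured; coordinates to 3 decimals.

v -1.394 -4.409 -0.019
v -0.843 -4.104 -0.367
v -1.646 -2.951 0.859
v -1.074 -4.036 -0.545
v -1.36 -4.033 -0.632
v -1.653 -4.095 -0.613
v -1.9 -4.211 -0.492
v -2.061 -4.361 -0.288
v -2.106 -4.52 -0.038
v -2.028 -4.659 0.215
v -1.84 -4.755 0.428
v -1.576 -4.791 0.564
v -1.28 -4.761 0.598
v -1.004 -4.67 0.526
v -0.795 -4.534 0.36
v -0.69 -4.376 0.128
v -0.707 -4.224 -0.129
v -2.752 -3.232 -0.933
v -2.423 -2.961 -0.245
v -3.939 -3.016 0.502
v -4.268 -3.288 -0.187
v -2.518 -2.657 -0.414
v -4.033 -2.712 0.332
v -2.659 -2.467 -0.686
v -4.174 -2.522 0.06
v -2.818 -2.428 -1.007
v -4.333 -2.484 -0.261
v -2.964 -2.549 -1.313
v -4.48 -2.605 -0.567
v -3.069 -2.805 -1.544
v -4.584 -2.861 -0.798
v -3.111 -3.146 -1.654
v -4.626 -3.201 -0.908
v -3.081 -3.504 -1.622
v -4.597 -3.559 -0.875
v -2.987 -3.808 -1.452
v -4.502 -3.863 -0.706
v -2.846 -3.998 -1.18
v -4.361 -4.053 -0.434
v -2.687 -4.036 -0.859
v -4.202 -4.092 -0.113
v -2.54 -3.915 -0.553
v -4.056 -3.971 0.193
v -2.436 -3.659 -0.322
v -3.951 -3.715 0.424
v -2.394 -3.319 -0.212
v -3.909 -3.374 0.534
v 1.762 3.644 3.474
v 2.253 3.612 3.148
v 2.238 2.276 4.326
v 2.325 3.753 3.335
v 2.3 3.876 3.546
v 2.182 3.958 3.745
v 1.991 3.986 3.897
v 1.761 3.955 3.975
v 1.531 3.871 3.968
v 1.341 3.747 3.875
v 1.224 3.605 3.712
v 1.199 3.47 3.509
v 1.272 3.365 3.3
v 1.43 3.308 3.12
v 1.645 3.31 3.002
v 1.881 3.369 2.966
v 2.095 3.476 3.018
v 0.125 1.788 -3.722
v 0.508 1.714 -3.104
v -1.465 0.592 -2.878
v 0.359 1.95 -3.049
v 0.174 2.162 -3.097
v -0.018 2.317 -3.239
v -0.188 2.391 -3.455
v -0.311 2.374 -3.711
v -0.367 2.267 -3.969
v -0.349 2.087 -4.19
v -0.258 1.862 -4.339
v -0.11 1.625 -4.394
v 0.075 1.413 -4.346
v 0.267 1.259 -4.204
v 0.437 1.184 -3.988
v 0.56 1.202 -3.732
v 0.616 1.309 -3.474
v 0.598 1.488 -3.253
f 2 1 4
f 2 4 3
f 4 1 5
f 4 5 3
f 5 1 6
f 5 6 3
f 6 1 7
f 6 7 3
f 7 1 8
f 7 8 3
f 8 1 9
f 8 9 3
f 9 1 10
f 9 10 3
f 10 1 11
f 10 11 3
f 11 1 12
f 11 12 3
f 12 1 13
f 12 13 3
f 13 1 14
f 13 14 3
f 14 1 15
f 14 15 3
f 15 1 16
f 15 16 3
f 16 1 17
f 16 17 3
f 17 1 2
f 17 2 3
f 19 18 22
f 19 22 20
f 20 22 23
f 20 23 21
f 22 18 24
f 22 24 23
f 23 24 25
f 23 25 21
f 24 18 26
f 24 26 25
f 25 26 27
f 25 27 21
f 26 18 28
f 26 28 27
f 27 28 29
f 27 29 21
f 28 18 30
f 28 30 29
f 29 30 31
f 29 31 21
f 30 18 32
f 30 32 31
f 31 32 33
f 31 33 21
f 32 18 34
f 32 34 33
f 33 34 35
f 33 35 21
f 34 18 36
f 34 36 35
f 35 36 37
f 35 37 21
f 36 18 38
f 36 38 37
f 37 38 39
f 37 39 21
f 38 18 40
f 38 40 39
f 39 40 41
f 39 41 21
f 40 18 42
f 40 42 41
f 41 42 43
f 41 43 21
f 42 18 44
f 42 44 43
f 43 44 45
f 43 45 21
f 44 18 46
f 44 46 45
f 45 46 47
f 45 47 21
f 46 18 19
f 46 19 47
f 47 19 20
f 47 20 21
f 49 48 51
f 49 51 50
f 51 48 52
f 51 52 50
f 52 48 53
f 52 53 50
f 53 48 54
f 53 54 50
f 54 48 55
f 54 55 50
f 55 48 56
f 55 56 50
f 56 48 57
f 56 57 50
f 57 48 58
f 57 58 50
f 58 48 59
f 58 59 50
f 59 48 60
f 59 60 50
f 60 48 61
f 60 61 50
f 61 48 62
f 61 62 50
f 62 48 63
f 62 63 50
f 63 48 64
f 63 64 50
f 64 48 49
f 64 49 50
f 66 65 68
f 66 68 67
f 68 65 69
f 68 69 67
f 69 65 70
f 69 70 67
f 70 65 71
f 70 71 67
f 71 65 72
f 71 72 67
f 72 65 73
f 72 73 67
f 73 65 74
f 73 74 67
f 74 65 75
f 74 75 67
f 75 65 76
f 75 76 67
f 76 65 77
f 76 77 67
f 77 65 78
f 77 78 67
f 78 65 79
f 78 79 67
f 79 65 80
f 79 80 67
f 80 65 81
f 80 81 67
f 81 65 82
f 81 82 67
f 82 65 66
f 82 66 67



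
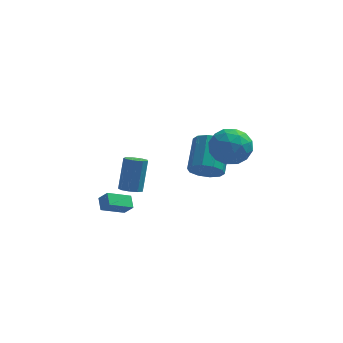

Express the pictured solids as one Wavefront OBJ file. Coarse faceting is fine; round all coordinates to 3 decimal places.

v -1.25 -3.278 0.816
v -0.864 -3.752 1.008
v -0.645 -2.875 2.736
v -1.03 -2.402 2.544
v -0.629 -3.436 0.817
v -0.41 -2.559 2.545
v -0.684 -3.046 0.626
v -0.465 -2.169 2.354
v -1.004 -2.765 0.524
v -0.785 -1.888 2.252
v -1.439 -2.724 0.559
v -1.219 -1.847 2.286
v -1.785 -2.943 0.714
v -1.566 -2.066 2.441
v -1.88 -3.319 0.916
v -1.661 -2.442 2.644
v -1.681 -3.676 1.072
v -1.462 -2.799 2.8
v -1.28 -3.847 1.108
v -1.06 -2.97 2.836
v -3.006 -1.281 -2.317
v -2.515 -1.519 -1.706
v -3.177 -0.57 -1.903
v -2.685 -0.808 -1.292
v -1.815 -0.592 -3.008
v -1.323 -0.83 -2.397
v -1.985 0.119 -2.594
v -1.494 -0.119 -1.983
v 2.857 1.148 2.209
v 3.943 1.679 1.886
v 3.497 -0.619 1.454
v 4.583 -0.088 1.131
v 4.306 -0.261 2.339
v 3.91 0.831 2.805
v 3.53 0.229 0.535
v 3.134 1.321 1.001
v 4.359 1.111 0.851
v 4.838 0.808 1.966
v 2.602 0.252 1.374
v 3.081 -0.051 2.489
v 3.344 1.568 2.113
v 4.096 -0.508 1.227
v 3.933 -0.61 1.936
v 4.571 -0.298 1.747
v 3.325 1.07 2.654
v 3.963 1.382 2.464
v 4.176 0.242 2.731
v 3.477 -0.322 0.876
v 4.115 -0.01 0.686
v 2.869 1.358 1.593
v 3.507 1.67 1.404
v 3.264 0.818 0.609
v 4.226 1.547 1.316
v 4.603 0.509 0.872
v 3.984 0.695 0.521
v 3.751 1.336 0.795
v 4.508 1.369 1.971
v 4.885 0.331 1.528
v 4.722 0.229 2.238
v 4.489 0.871 2.512
v 4.753 1.035 1.363
v 2.555 0.729 1.812
v 2.932 -0.309 1.369
v 2.951 0.189 0.828
v 2.718 0.831 1.102
v 2.837 0.551 2.468
v 3.214 -0.487 2.024
v 3.689 -0.276 2.545
v 3.456 0.365 2.819
v 2.687 0.025 1.977
v 2.365 2.63 -1.831
v 3.382 2.607 -1.994
v 3.611 4.448 -0.811
v 2.595 4.47 -0.649
v 3.116 2.943 -2.464
v 3.345 4.784 -1.281
v 2.562 3.159 -2.693
v 2.791 5 -1.51
v 1.934 3.173 -2.593
v 2.163 5.013 -1.41
v 1.47 2.979 -2.202
v 1.699 4.82 -1.019
v 1.349 2.652 -1.669
v 1.578 4.493 -0.486
v 1.615 2.316 -1.199
v 1.844 4.157 -0.016
v 2.169 2.1 -0.97
v 2.398 3.941 0.213
v 2.797 2.087 -1.07
v 3.026 3.927 0.113
v 3.261 2.28 -1.461
v 3.49 4.121 -0.278
f 2 1 5
f 2 5 3
f 3 5 6
f 3 6 4
f 5 1 7
f 5 7 6
f 6 7 8
f 6 8 4
f 7 1 9
f 7 9 8
f 8 9 10
f 8 10 4
f 9 1 11
f 9 11 10
f 10 11 12
f 10 12 4
f 11 1 13
f 11 13 12
f 12 13 14
f 12 14 4
f 13 1 15
f 13 15 14
f 14 15 16
f 14 16 4
f 15 1 17
f 15 17 16
f 16 17 18
f 16 18 4
f 17 1 19
f 17 19 18
f 18 19 20
f 18 20 4
f 19 1 2
f 19 2 20
f 20 2 3
f 20 3 4
f 22 24 21
f 25 22 21
f 21 24 23
f 23 25 21
f 22 28 24
f 26 22 25
f 26 28 22
f 24 28 23
f 27 25 23
f 23 28 27
f 27 26 25
f 28 26 27
f 29 66 45
f 66 40 69
f 45 69 34
f 66 69 45
f 29 45 41
f 45 34 46
f 41 46 30
f 45 46 41
f 29 41 50
f 41 30 51
f 50 51 36
f 41 51 50
f 29 50 62
f 50 36 65
f 62 65 39
f 50 65 62
f 29 62 66
f 62 39 70
f 66 70 40
f 62 70 66
f 30 46 57
f 46 34 60
f 57 60 38
f 46 60 57
f 34 69 47
f 69 40 68
f 47 68 33
f 69 68 47
f 40 70 67
f 70 39 63
f 67 63 31
f 70 63 67
f 39 65 64
f 65 36 52
f 64 52 35
f 65 52 64
f 36 51 56
f 51 30 53
f 56 53 37
f 51 53 56
f 32 58 44
f 58 38 59
f 44 59 33
f 58 59 44
f 32 44 42
f 44 33 43
f 42 43 31
f 44 43 42
f 32 42 49
f 42 31 48
f 49 48 35
f 42 48 49
f 32 49 54
f 49 35 55
f 54 55 37
f 49 55 54
f 32 54 58
f 54 37 61
f 58 61 38
f 54 61 58
f 33 59 47
f 59 38 60
f 47 60 34
f 59 60 47
f 31 43 67
f 43 33 68
f 67 68 40
f 43 68 67
f 35 48 64
f 48 31 63
f 64 63 39
f 48 63 64
f 37 55 56
f 55 35 52
f 56 52 36
f 55 52 56
f 38 61 57
f 61 37 53
f 57 53 30
f 61 53 57
f 72 71 75
f 72 75 73
f 73 75 76
f 73 76 74
f 75 71 77
f 75 77 76
f 76 77 78
f 76 78 74
f 77 71 79
f 77 79 78
f 78 79 80
f 78 80 74
f 79 71 81
f 79 81 80
f 80 81 82
f 80 82 74
f 81 71 83
f 81 83 82
f 82 83 84
f 82 84 74
f 83 71 85
f 83 85 84
f 84 85 86
f 84 86 74
f 85 71 87
f 85 87 86
f 86 87 88
f 86 88 74
f 87 71 89
f 87 89 88
f 88 89 90
f 88 90 74
f 89 71 91
f 89 91 90
f 90 91 92
f 90 92 74
f 91 71 72
f 91 72 92
f 92 72 73
f 92 73 74



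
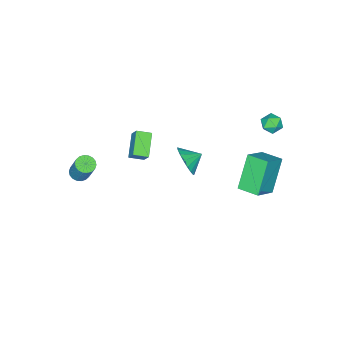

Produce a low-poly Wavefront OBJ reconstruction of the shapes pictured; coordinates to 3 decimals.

v -3.564 2.849 0.588
v -2.257 2.829 1.476
v -3.646 4.097 0.737
v -2.339 4.077 1.625
v -2.341 3.143 -1.205
v -1.034 3.123 -0.317
v -2.423 4.391 -1.056
v -1.116 4.371 -0.168
v -3.455 4.172 3.784
v -2.94 4.092 4.193
v -3.56 3.108 3.707
v -3.045 3.028 4.116
v -3.615 3.274 4.346
v -3.55 3.931 4.394
v -2.95 3.269 3.506
v -2.885 3.926 3.554
v -2.628 3.533 4.021
v -3.039 3.537 4.54
v -3.461 3.663 3.36
v -3.872 3.667 3.879
v 0.477 -2.785 1.97
v 0.68 -2.29 2.73
v -0.065 -2.169 1.713
v 0.138 -1.674 2.474
v 1.602 -2.106 1.226
v 1.805 -1.611 1.987
v 1.06 -1.49 0.97
v 1.263 -0.995 1.73
v 3.438 -3.947 0.225
v 3.768 -3.551 -0.018
v 4.012 -2.877 1.413
v 3.682 -3.273 1.655
v 3.537 -3.446 -0.028
v 3.781 -2.772 1.403
v 3.287 -3.44 0.012
v 3.531 -2.766 1.443
v 3.067 -3.535 0.094
v 3.31 -2.861 1.525
v 2.92 -3.711 0.202
v 3.163 -3.037 1.633
v 2.875 -3.934 0.315
v 3.119 -3.26 1.745
v 2.943 -4.16 0.409
v 3.186 -3.486 1.84
v 3.108 -4.343 0.467
v 3.352 -3.669 1.898
v 3.339 -4.448 0.477
v 3.583 -3.774 1.908
v 3.589 -4.454 0.437
v 3.833 -3.78 1.868
v 3.81 -4.359 0.355
v 4.053 -3.685 1.786
v 3.957 -4.183 0.247
v 4.2 -3.509 1.678
v 4.001 -3.96 0.135
v 4.245 -3.286 1.565
v 3.934 -3.734 0.04
v 4.177 -3.06 1.471
v -2.698 -1.619 -2.542
v -2.113 -1.326 -1.786
v -3.462 -1.081 -2.158
v -2.044 -1.011 -2.092
v -2.105 -0.816 -2.487
v -2.283 -0.78 -2.894
v -2.544 -0.911 -3.23
v -2.835 -1.181 -3.43
v -3.099 -1.539 -3.454
v -3.284 -1.912 -3.297
v -3.352 -2.228 -2.991
v -3.291 -2.422 -2.596
v -3.113 -2.458 -2.189
v -2.852 -2.328 -1.853
v -2.561 -2.057 -1.653
v -2.297 -1.7 -1.629
f 2 4 1
f 5 2 1
f 1 4 3
f 3 5 1
f 2 8 4
f 6 2 5
f 6 8 2
f 4 8 3
f 7 5 3
f 3 8 7
f 7 6 5
f 8 6 7
f 9 20 14
f 9 14 10
f 9 10 16
f 9 16 19
f 9 19 20
f 10 14 18
f 14 20 13
f 20 19 11
f 19 16 15
f 16 10 17
f 12 18 13
f 12 13 11
f 12 11 15
f 12 15 17
f 12 17 18
f 13 18 14
f 11 13 20
f 15 11 19
f 17 15 16
f 18 17 10
f 22 24 21
f 25 22 21
f 21 24 23
f 23 25 21
f 22 28 24
f 26 22 25
f 26 28 22
f 24 28 23
f 27 25 23
f 23 28 27
f 27 26 25
f 28 26 27
f 30 29 33
f 30 33 31
f 31 33 34
f 31 34 32
f 33 29 35
f 33 35 34
f 34 35 36
f 34 36 32
f 35 29 37
f 35 37 36
f 36 37 38
f 36 38 32
f 37 29 39
f 37 39 38
f 38 39 40
f 38 40 32
f 39 29 41
f 39 41 40
f 40 41 42
f 40 42 32
f 41 29 43
f 41 43 42
f 42 43 44
f 42 44 32
f 43 29 45
f 43 45 44
f 44 45 46
f 44 46 32
f 45 29 47
f 45 47 46
f 46 47 48
f 46 48 32
f 47 29 49
f 47 49 48
f 48 49 50
f 48 50 32
f 49 29 51
f 49 51 50
f 50 51 52
f 50 52 32
f 51 29 53
f 51 53 52
f 52 53 54
f 52 54 32
f 53 29 55
f 53 55 54
f 54 55 56
f 54 56 32
f 55 29 57
f 55 57 56
f 56 57 58
f 56 58 32
f 57 29 30
f 57 30 58
f 58 30 31
f 58 31 32
f 60 59 62
f 60 62 61
f 62 59 63
f 62 63 61
f 63 59 64
f 63 64 61
f 64 59 65
f 64 65 61
f 65 59 66
f 65 66 61
f 66 59 67
f 66 67 61
f 67 59 68
f 67 68 61
f 68 59 69
f 68 69 61
f 69 59 70
f 69 70 61
f 70 59 71
f 70 71 61
f 71 59 72
f 71 72 61
f 72 59 73
f 72 73 61
f 73 59 74
f 73 74 61
f 74 59 60
f 74 60 61



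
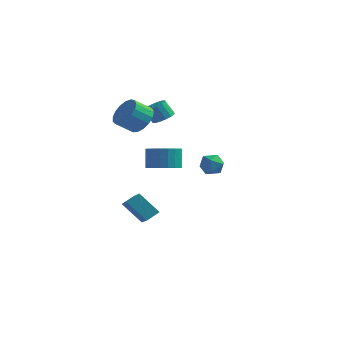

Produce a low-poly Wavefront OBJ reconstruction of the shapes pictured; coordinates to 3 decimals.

v 2.259 1.163 0.997
v 2.785 0.837 1.375
v 2.375 0.363 0.145
v 2.901 0.037 0.523
v 2.216 0.014 0.761
v 2.144 0.508 1.287
v 3.016 0.692 0.233
v 2.944 1.186 0.759
v 3.253 0.546 0.903
v 2.759 0.126 1.229
v 2.401 1.074 0.291
v 1.907 0.654 0.617
v -2.336 0.611 -2.725
v -1.931 1.209 -2.257
v -3.464 2.041 -3.576
v -3.06 2.638 -3.108
v -1.24 0.782 -3.892
v -0.836 1.379 -3.424
v -2.369 2.211 -4.743
v -1.964 2.809 -4.275
v -1.612 3.207 -1.016
v -0.75 3.605 -0.989
v -0.966 3.992 0.222
v -1.828 3.593 0.196
v -0.974 3.902 -1.124
v -1.189 4.288 0.088
v -1.308 4.079 -1.239
v -1.523 4.465 -0.028
v -1.694 4.104 -1.316
v -1.91 4.491 -0.105
v -2.066 3.975 -1.342
v -2.282 4.361 -0.13
v -2.36 3.713 -1.31
v -2.576 4.099 -0.099
v -2.525 3.363 -1.228
v -2.741 3.749 -0.017
v -2.531 2.986 -1.109
v -2.747 3.373 0.102
v -2.379 2.648 -0.974
v -2.595 3.034 0.237
v -2.094 2.406 -0.847
v -2.31 2.792 0.365
v -1.726 2.303 -0.748
v -1.942 2.689 0.464
v -1.338 2.356 -0.696
v -1.554 2.742 0.516
v -0.997 2.556 -0.699
v -1.213 2.942 0.513
v -0.763 2.868 -0.757
v -0.979 3.255 0.455
v -0.676 3.24 -0.86
v -0.891 3.626 0.352
v -2.617 2.706 2.382
v -1.874 2.131 2.408
v -2.479 1.38 3.105
v -3.223 1.954 3.078
v -1.81 2.405 2.759
v -2.416 1.654 3.456
v -1.932 2.748 3.023
v -2.537 1.997 3.72
v -2.21 3.082 3.141
v -2.816 2.331 3.838
v -2.582 3.329 3.084
v -3.187 2.578 3.781
v -2.962 3.433 2.867
v -3.567 2.682 3.564
v -3.263 3.371 2.538
v -3.868 2.62 3.235
v -3.416 3.156 2.174
v -4.021 2.405 2.871
v -3.386 2.838 1.857
v -3.991 2.087 2.554
v -3.18 2.49 1.66
v -3.785 1.739 2.357
v -2.845 2.191 1.629
v -3.451 1.44 2.326
v -2.458 2.01 1.77
v -3.064 1.259 2.467
v -2.108 1.988 2.051
v -2.713 1.237 2.748
v -2.037 3.97 2.261
v -1.632 4.394 2.564
v -2.098 4.214 3.441
v -2.503 3.79 3.139
v -1.897 4.583 2.461
v -2.363 4.403 3.339
v -2.2 4.608 2.306
v -2.666 4.428 3.183
v -2.459 4.462 2.138
v -2.926 4.282 3.015
v -2.605 4.184 2.003
v -3.072 4.004 2.881
v -2.599 3.849 1.938
v -3.065 3.669 2.815
v -2.442 3.546 1.959
v -2.908 3.366 2.836
v -2.177 3.357 2.061
v -2.643 3.177 2.939
v -1.874 3.332 2.217
v -2.34 3.152 3.094
v -1.614 3.478 2.385
v -2.081 3.298 3.262
v -1.468 3.756 2.519
v -1.935 3.576 3.397
v -1.475 4.091 2.585
v -1.941 3.911 3.462
f 1 12 6
f 1 6 2
f 1 2 8
f 1 8 11
f 1 11 12
f 2 6 10
f 6 12 5
f 12 11 3
f 11 8 7
f 8 2 9
f 4 10 5
f 4 5 3
f 4 3 7
f 4 7 9
f 4 9 10
f 5 10 6
f 3 5 12
f 7 3 11
f 9 7 8
f 10 9 2
f 14 16 13
f 17 14 13
f 13 16 15
f 15 17 13
f 14 20 16
f 18 14 17
f 18 20 14
f 16 20 15
f 19 17 15
f 15 20 19
f 19 18 17
f 20 18 19
f 22 21 25
f 22 25 23
f 23 25 26
f 23 26 24
f 25 21 27
f 25 27 26
f 26 27 28
f 26 28 24
f 27 21 29
f 27 29 28
f 28 29 30
f 28 30 24
f 29 21 31
f 29 31 30
f 30 31 32
f 30 32 24
f 31 21 33
f 31 33 32
f 32 33 34
f 32 34 24
f 33 21 35
f 33 35 34
f 34 35 36
f 34 36 24
f 35 21 37
f 35 37 36
f 36 37 38
f 36 38 24
f 37 21 39
f 37 39 38
f 38 39 40
f 38 40 24
f 39 21 41
f 39 41 40
f 40 41 42
f 40 42 24
f 41 21 43
f 41 43 42
f 42 43 44
f 42 44 24
f 43 21 45
f 43 45 44
f 44 45 46
f 44 46 24
f 45 21 47
f 45 47 46
f 46 47 48
f 46 48 24
f 47 21 49
f 47 49 48
f 48 49 50
f 48 50 24
f 49 21 51
f 49 51 50
f 50 51 52
f 50 52 24
f 51 21 22
f 51 22 52
f 52 22 23
f 52 23 24
f 54 53 57
f 54 57 55
f 55 57 58
f 55 58 56
f 57 53 59
f 57 59 58
f 58 59 60
f 58 60 56
f 59 53 61
f 59 61 60
f 60 61 62
f 60 62 56
f 61 53 63
f 61 63 62
f 62 63 64
f 62 64 56
f 63 53 65
f 63 65 64
f 64 65 66
f 64 66 56
f 65 53 67
f 65 67 66
f 66 67 68
f 66 68 56
f 67 53 69
f 67 69 68
f 68 69 70
f 68 70 56
f 69 53 71
f 69 71 70
f 70 71 72
f 70 72 56
f 71 53 73
f 71 73 72
f 72 73 74
f 72 74 56
f 73 53 75
f 73 75 74
f 74 75 76
f 74 76 56
f 75 53 77
f 75 77 76
f 76 77 78
f 76 78 56
f 77 53 79
f 77 79 78
f 78 79 80
f 78 80 56
f 79 53 54
f 79 54 80
f 80 54 55
f 80 55 56
f 82 81 85
f 82 85 83
f 83 85 86
f 83 86 84
f 85 81 87
f 85 87 86
f 86 87 88
f 86 88 84
f 87 81 89
f 87 89 88
f 88 89 90
f 88 90 84
f 89 81 91
f 89 91 90
f 90 91 92
f 90 92 84
f 91 81 93
f 91 93 92
f 92 93 94
f 92 94 84
f 93 81 95
f 93 95 94
f 94 95 96
f 94 96 84
f 95 81 97
f 95 97 96
f 96 97 98
f 96 98 84
f 97 81 99
f 97 99 98
f 98 99 100
f 98 100 84
f 99 81 101
f 99 101 100
f 100 101 102
f 100 102 84
f 101 81 103
f 101 103 102
f 102 103 104
f 102 104 84
f 103 81 105
f 103 105 104
f 104 105 106
f 104 106 84
f 105 81 82
f 105 82 106
f 106 82 83
f 106 83 84



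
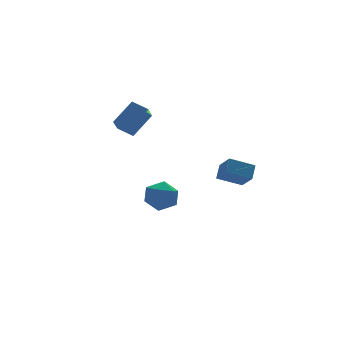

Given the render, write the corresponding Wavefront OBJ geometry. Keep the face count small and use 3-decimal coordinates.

v -4.954 1.144 3.843
v -3.727 1.387 4.995
v -4.341 1.89 3.034
v -3.114 2.133 4.185
v -4.446 0.327 3.475
v -3.219 0.57 4.626
v -3.833 1.073 2.665
v -2.606 1.316 3.817
v -1.772 3.261 -3.294
v -0.813 2.797 -3.487
v -2.047 2.143 -1.973
v -1.088 1.679 -2.166
v -1.132 2.685 -1.768
v -0.962 3.376 -2.584
v -1.898 1.564 -2.876
v -1.728 2.255 -3.692
v -0.891 1.748 -3.228
v -0.417 2.441 -2.544
v -2.443 2.499 -2.916
v -1.969 3.192 -2.232
v 0.085 -4.358 0.744
v -1.162 -3.867 1.297
v 0.123 -3.331 -0.083
v -1.124 -2.839 0.47
v 0.584 -3.841 1.41
v -0.663 -3.349 1.963
v 0.622 -2.813 0.583
v -0.625 -2.322 1.136
f 2 4 1
f 5 2 1
f 1 4 3
f 3 5 1
f 2 8 4
f 6 2 5
f 6 8 2
f 4 8 3
f 7 5 3
f 3 8 7
f 7 6 5
f 8 6 7
f 9 20 14
f 9 14 10
f 9 10 16
f 9 16 19
f 9 19 20
f 10 14 18
f 14 20 13
f 20 19 11
f 19 16 15
f 16 10 17
f 12 18 13
f 12 13 11
f 12 11 15
f 12 15 17
f 12 17 18
f 13 18 14
f 11 13 20
f 15 11 19
f 17 15 16
f 18 17 10
f 22 24 21
f 25 22 21
f 21 24 23
f 23 25 21
f 22 28 24
f 26 22 25
f 26 28 22
f 24 28 23
f 27 25 23
f 23 28 27
f 27 26 25
f 28 26 27



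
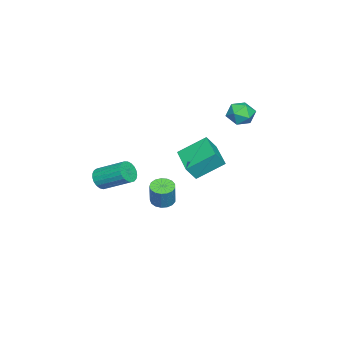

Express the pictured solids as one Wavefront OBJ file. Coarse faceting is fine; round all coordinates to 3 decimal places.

v -3.163 -0.767 -3.314
v -2.599 -0.627 -3.531
v -2.173 -0.474 -2.323
v -2.737 -0.613 -2.106
v -2.736 -0.365 -3.516
v -2.31 -0.212 -2.308
v -2.971 -0.194 -3.454
v -2.545 -0.041 -2.246
v -3.25 -0.154 -3.361
v -2.824 -0.001 -2.153
v -3.509 -0.255 -3.257
v -3.083 -0.102 -2.049
v -3.689 -0.473 -3.166
v -3.262 -0.32 -1.958
v -3.748 -0.758 -3.109
v -3.322 -0.605 -1.901
v -3.673 -1.045 -3.099
v -3.247 -0.892 -1.891
v -3.482 -1.268 -3.138
v -3.056 -1.115 -1.93
v -3.217 -1.377 -3.218
v -2.791 -1.224 -2.01
v -2.94 -1.345 -3.319
v -2.514 -1.192 -2.111
v -2.714 -1.181 -3.42
v -2.288 -1.028 -2.212
v -2.591 -0.922 -3.496
v -2.165 -0.769 -2.288
v 1.008 -2.169 0.012
v 1.612 -2.137 -0.124
v 1.716 -0.718 0.671
v 1.112 -0.751 0.808
v 1.505 -2.017 -0.325
v 1.609 -0.598 0.47
v 1.312 -1.923 -0.468
v 1.416 -0.504 0.327
v 1.066 -1.871 -0.528
v 1.171 -0.452 0.267
v 0.811 -1.871 -0.494
v 0.915 -0.452 0.301
v 0.589 -1.923 -0.373
v 0.694 -0.504 0.422
v 0.44 -2.017 -0.185
v 0.545 -0.598 0.61
v 0.389 -2.138 0.037
v 0.494 -0.719 0.832
v 0.445 -2.264 0.255
v 0.549 -0.845 1.05
v 0.598 -2.374 0.431
v 0.703 -0.955 1.226
v 0.822 -2.448 0.534
v 0.927 -1.029 1.329
v 1.078 -2.475 0.547
v 1.183 -1.056 1.343
v 1.322 -2.448 0.468
v 1.427 -1.029 1.264
v 1.512 -2.374 0.31
v 1.616 -0.955 1.105
v 1.614 -2.264 0.101
v 1.719 -0.845 0.896
v 0.44 1.357 2.147
v -0.191 2.525 3.022
v 0.051 1.698 1.411
v -0.58 2.866 2.285
v 1.76 2.274 1.875
v 1.129 3.442 2.749
v 1.371 2.615 1.138
v 0.74 3.783 2.013
v -3.229 3.441 3.319
v -2.876 3.979 3.717
v -2.264 2.701 3.463
v -1.911 3.239 3.861
v -2.518 2.891 4.15
v -3.114 3.349 4.062
v -2.026 3.331 3.118
v -2.622 3.789 3.03
v -2.132 3.911 3.593
v -2.436 3.639 4.231
v -2.704 3.041 2.949
v -3.008 2.769 3.587
f 2 1 5
f 2 5 3
f 3 5 6
f 3 6 4
f 5 1 7
f 5 7 6
f 6 7 8
f 6 8 4
f 7 1 9
f 7 9 8
f 8 9 10
f 8 10 4
f 9 1 11
f 9 11 10
f 10 11 12
f 10 12 4
f 11 1 13
f 11 13 12
f 12 13 14
f 12 14 4
f 13 1 15
f 13 15 14
f 14 15 16
f 14 16 4
f 15 1 17
f 15 17 16
f 16 17 18
f 16 18 4
f 17 1 19
f 17 19 18
f 18 19 20
f 18 20 4
f 19 1 21
f 19 21 20
f 20 21 22
f 20 22 4
f 21 1 23
f 21 23 22
f 22 23 24
f 22 24 4
f 23 1 25
f 23 25 24
f 24 25 26
f 24 26 4
f 25 1 27
f 25 27 26
f 26 27 28
f 26 28 4
f 27 1 2
f 27 2 28
f 28 2 3
f 28 3 4
f 30 29 33
f 30 33 31
f 31 33 34
f 31 34 32
f 33 29 35
f 33 35 34
f 34 35 36
f 34 36 32
f 35 29 37
f 35 37 36
f 36 37 38
f 36 38 32
f 37 29 39
f 37 39 38
f 38 39 40
f 38 40 32
f 39 29 41
f 39 41 40
f 40 41 42
f 40 42 32
f 41 29 43
f 41 43 42
f 42 43 44
f 42 44 32
f 43 29 45
f 43 45 44
f 44 45 46
f 44 46 32
f 45 29 47
f 45 47 46
f 46 47 48
f 46 48 32
f 47 29 49
f 47 49 48
f 48 49 50
f 48 50 32
f 49 29 51
f 49 51 50
f 50 51 52
f 50 52 32
f 51 29 53
f 51 53 52
f 52 53 54
f 52 54 32
f 53 29 55
f 53 55 54
f 54 55 56
f 54 56 32
f 55 29 57
f 55 57 56
f 56 57 58
f 56 58 32
f 57 29 59
f 57 59 58
f 58 59 60
f 58 60 32
f 59 29 30
f 59 30 60
f 60 30 31
f 60 31 32
f 62 64 61
f 65 62 61
f 61 64 63
f 63 65 61
f 62 68 64
f 66 62 65
f 66 68 62
f 64 68 63
f 67 65 63
f 63 68 67
f 67 66 65
f 68 66 67
f 69 80 74
f 69 74 70
f 69 70 76
f 69 76 79
f 69 79 80
f 70 74 78
f 74 80 73
f 80 79 71
f 79 76 75
f 76 70 77
f 72 78 73
f 72 73 71
f 72 71 75
f 72 75 77
f 72 77 78
f 73 78 74
f 71 73 80
f 75 71 79
f 77 75 76
f 78 77 70



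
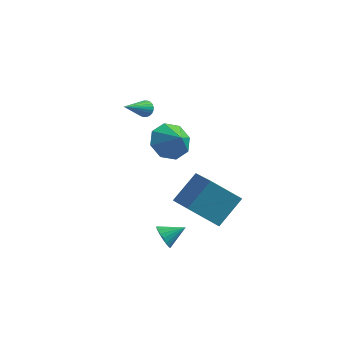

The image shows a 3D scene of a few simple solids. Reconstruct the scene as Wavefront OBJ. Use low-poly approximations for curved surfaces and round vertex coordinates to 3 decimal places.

v 2.276 -2.293 -2.349
v 2.706 -2.603 -2.758
v 3.144 -1.747 -1.851
v 2.637 -2.356 -2.91
v 2.496 -2.096 -2.95
v 2.312 -1.875 -2.871
v 2.121 -1.737 -2.689
v 1.96 -1.709 -2.439
v 1.862 -1.797 -2.171
v 1.846 -1.983 -1.939
v 1.915 -2.231 -1.788
v 2.056 -2.49 -1.747
v 2.24 -2.711 -1.826
v 2.431 -2.849 -2.009
v 2.592 -2.877 -2.258
v 2.69 -2.789 -2.526
v -1.053 4.574 1.286
v -0.872 4.768 1.71
v -1.627 3.206 2.154
v -1.052 4.842 1.708
v -1.233 4.876 1.641
v -1.386 4.864 1.521
v -1.488 4.807 1.364
v -1.524 4.715 1.196
v -1.488 4.602 1.041
v -1.386 4.485 0.924
v -1.233 4.381 0.861
v -1.053 4.306 0.863
v -0.872 4.273 0.93
v -0.719 4.285 1.05
v -0.617 4.341 1.207
v -0.581 4.433 1.375
v -0.617 4.546 1.53
v -0.719 4.664 1.647
v 4.42 -0.764 -2.162
v 3.082 -1.291 -0.89
v 3.26 0.587 -2.824
v 1.921 0.06 -1.552
v 5.119 0.44 -0.928
v 3.78 -0.087 0.344
v 3.958 1.791 -1.59
v 2.62 1.264 -0.318
v 1.72 0.248 2.352
v 2.515 0.465 1.702
v 2.44 -0.248 3.068
v 2.387 1.05 2.237
v 1.868 1.166 2.839
v 1.262 0.744 3.156
v 0.924 0.031 3.003
v 1.053 -0.555 2.468
v 1.572 -0.671 1.865
v 2.178 -0.248 1.548
f 2 1 4
f 2 4 3
f 4 1 5
f 4 5 3
f 5 1 6
f 5 6 3
f 6 1 7
f 6 7 3
f 7 1 8
f 7 8 3
f 8 1 9
f 8 9 3
f 9 1 10
f 9 10 3
f 10 1 11
f 10 11 3
f 11 1 12
f 11 12 3
f 12 1 13
f 12 13 3
f 13 1 14
f 13 14 3
f 14 1 15
f 14 15 3
f 15 1 16
f 15 16 3
f 16 1 2
f 16 2 3
f 18 17 20
f 18 20 19
f 20 17 21
f 20 21 19
f 21 17 22
f 21 22 19
f 22 17 23
f 22 23 19
f 23 17 24
f 23 24 19
f 24 17 25
f 24 25 19
f 25 17 26
f 25 26 19
f 26 17 27
f 26 27 19
f 27 17 28
f 27 28 19
f 28 17 29
f 28 29 19
f 29 17 30
f 29 30 19
f 30 17 31
f 30 31 19
f 31 17 32
f 31 32 19
f 32 17 33
f 32 33 19
f 33 17 34
f 33 34 19
f 34 17 18
f 34 18 19
f 36 38 35
f 39 36 35
f 35 38 37
f 37 39 35
f 36 42 38
f 40 36 39
f 40 42 36
f 38 42 37
f 41 39 37
f 37 42 41
f 41 40 39
f 42 40 41
f 44 43 46
f 44 46 45
f 46 43 47
f 46 47 45
f 47 43 48
f 47 48 45
f 48 43 49
f 48 49 45
f 49 43 50
f 49 50 45
f 50 43 51
f 50 51 45
f 51 43 52
f 51 52 45
f 52 43 44
f 52 44 45



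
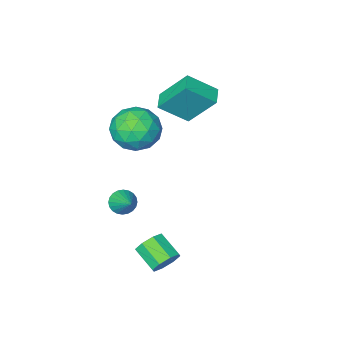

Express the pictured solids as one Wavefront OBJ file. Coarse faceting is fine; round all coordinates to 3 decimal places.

v -2.113 -3.115 -0.241
v -2.906 -2.095 1.351
v -1.564 -2.389 -0.432
v -2.357 -1.369 1.16
v -0.923 -3.751 0.76
v -1.716 -2.731 2.352
v -0.374 -3.025 0.569
v -1.167 -2.005 2.161
v 2.609 -1.029 -3.137
v 3.033 -0.816 -3.566
v 2.871 0.129 -2.303
v 2.823 -0.709 -3.648
v 2.58 -0.651 -3.652
v 2.342 -0.65 -3.578
v 2.144 -0.707 -3.437
v 2.017 -0.813 -3.25
v 1.98 -0.951 -3.045
v 2.039 -1.102 -2.855
v 2.184 -1.241 -2.707
v 2.394 -1.348 -2.625
v 2.637 -1.406 -2.621
v 2.875 -1.407 -2.695
v 3.073 -1.35 -2.836
v 3.2 -1.245 -3.023
v 3.237 -1.106 -3.228
v 3.179 -0.955 -3.418
v 0.419 -1.57 -0.235
v 1.41 -1.926 -0.851
v 0.75 -2.974 1.111
v 1.741 -3.33 0.495
v 1.733 -2.254 1.068
v 1.529 -1.385 0.236
v 0.631 -3.515 0.024
v 0.427 -2.646 -0.808
v 1.541 -3.128 -0.691
v 2.222 -2.348 -0.045
v -0.062 -2.552 0.305
v 0.619 -1.772 0.951
v 0.885 -1.624 -0.661
v 1.275 -3.276 0.921
v 1.27 -2.643 1.258
v 1.853 -2.852 0.896
v 0.955 -1.307 -0.022
v 1.537 -1.516 -0.384
v 1.728 -1.709 0.744
v 0.623 -3.384 0.644
v 1.205 -3.593 0.282
v 0.307 -2.048 -0.636
v 0.89 -2.257 -0.998
v 0.432 -3.191 -0.484
v 1.545 -2.54 -0.929
v 1.74 -3.366 -0.138
v 1.087 -3.474 -0.415
v 0.967 -2.964 -0.904
v 1.945 -2.082 -0.55
v 2.14 -2.908 0.242
v 2.135 -2.275 0.578
v 2.015 -1.765 0.089
v 2.022 -2.789 -0.455
v 0.02 -1.992 0.018
v 0.215 -2.818 0.81
v 0.145 -3.135 0.171
v 0.025 -2.625 -0.318
v 0.42 -1.534 0.398
v 0.615 -2.36 1.189
v 1.193 -1.936 1.164
v 1.073 -1.426 0.675
v 0.138 -2.111 0.715
v 2.938 3.045 -3.967
v 3.431 2.857 -4.456
v 3.596 1.746 -3.863
v 3.102 1.935 -3.373
v 3.652 3.12 -4.024
v 3.816 2.009 -3.431
v 3.454 3.339 -3.559
v 3.618 2.228 -2.966
v 2.953 3.386 -3.332
v 3.118 2.275 -2.739
v 2.444 3.234 -3.477
v 2.609 2.123 -2.884
v 2.224 2.971 -3.909
v 2.388 1.86 -3.316
v 2.422 2.752 -4.374
v 2.586 1.641 -3.781
v 2.922 2.705 -4.601
v 3.087 1.594 -4.008
f 2 4 1
f 5 2 1
f 1 4 3
f 3 5 1
f 2 8 4
f 6 2 5
f 6 8 2
f 4 8 3
f 7 5 3
f 3 8 7
f 7 6 5
f 8 6 7
f 10 9 12
f 10 12 11
f 12 9 13
f 12 13 11
f 13 9 14
f 13 14 11
f 14 9 15
f 14 15 11
f 15 9 16
f 15 16 11
f 16 9 17
f 16 17 11
f 17 9 18
f 17 18 11
f 18 9 19
f 18 19 11
f 19 9 20
f 19 20 11
f 20 9 21
f 20 21 11
f 21 9 22
f 21 22 11
f 22 9 23
f 22 23 11
f 23 9 24
f 23 24 11
f 24 9 25
f 24 25 11
f 25 9 26
f 25 26 11
f 26 9 10
f 26 10 11
f 27 64 43
f 64 38 67
f 43 67 32
f 64 67 43
f 27 43 39
f 43 32 44
f 39 44 28
f 43 44 39
f 27 39 48
f 39 28 49
f 48 49 34
f 39 49 48
f 27 48 60
f 48 34 63
f 60 63 37
f 48 63 60
f 27 60 64
f 60 37 68
f 64 68 38
f 60 68 64
f 28 44 55
f 44 32 58
f 55 58 36
f 44 58 55
f 32 67 45
f 67 38 66
f 45 66 31
f 67 66 45
f 38 68 65
f 68 37 61
f 65 61 29
f 68 61 65
f 37 63 62
f 63 34 50
f 62 50 33
f 63 50 62
f 34 49 54
f 49 28 51
f 54 51 35
f 49 51 54
f 30 56 42
f 56 36 57
f 42 57 31
f 56 57 42
f 30 42 40
f 42 31 41
f 40 41 29
f 42 41 40
f 30 40 47
f 40 29 46
f 47 46 33
f 40 46 47
f 30 47 52
f 47 33 53
f 52 53 35
f 47 53 52
f 30 52 56
f 52 35 59
f 56 59 36
f 52 59 56
f 31 57 45
f 57 36 58
f 45 58 32
f 57 58 45
f 29 41 65
f 41 31 66
f 65 66 38
f 41 66 65
f 33 46 62
f 46 29 61
f 62 61 37
f 46 61 62
f 35 53 54
f 53 33 50
f 54 50 34
f 53 50 54
f 36 59 55
f 59 35 51
f 55 51 28
f 59 51 55
f 70 69 73
f 70 73 71
f 71 73 74
f 71 74 72
f 73 69 75
f 73 75 74
f 74 75 76
f 74 76 72
f 75 69 77
f 75 77 76
f 76 77 78
f 76 78 72
f 77 69 79
f 77 79 78
f 78 79 80
f 78 80 72
f 79 69 81
f 79 81 80
f 80 81 82
f 80 82 72
f 81 69 83
f 81 83 82
f 82 83 84
f 82 84 72
f 83 69 85
f 83 85 84
f 84 85 86
f 84 86 72
f 85 69 70
f 85 70 86
f 86 70 71
f 86 71 72

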